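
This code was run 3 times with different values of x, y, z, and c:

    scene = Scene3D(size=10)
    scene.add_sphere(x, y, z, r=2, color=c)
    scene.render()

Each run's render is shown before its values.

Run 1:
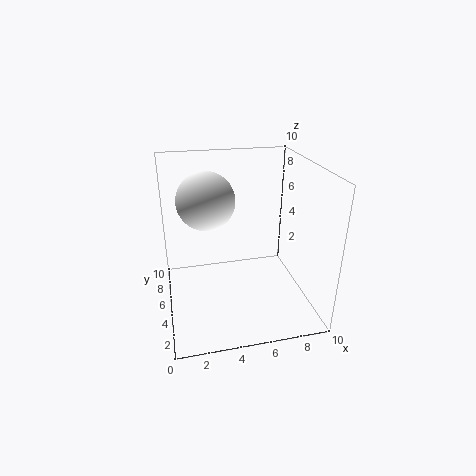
x = 3, y = 6, z = 7.5, c = 'white'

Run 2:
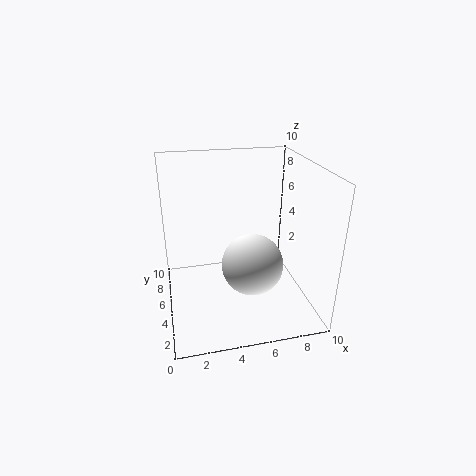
x = 5.5, y = 3, z = 4, c = 'white'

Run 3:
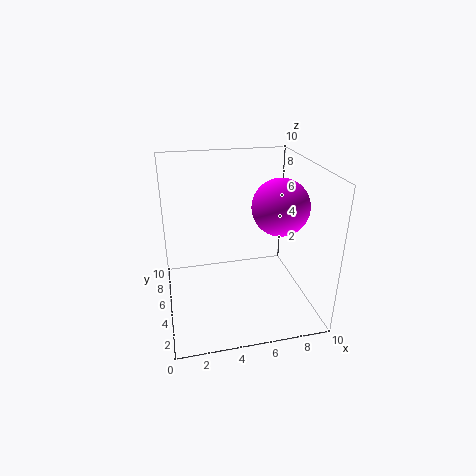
x = 8, y = 5, z = 7, c = 'magenta'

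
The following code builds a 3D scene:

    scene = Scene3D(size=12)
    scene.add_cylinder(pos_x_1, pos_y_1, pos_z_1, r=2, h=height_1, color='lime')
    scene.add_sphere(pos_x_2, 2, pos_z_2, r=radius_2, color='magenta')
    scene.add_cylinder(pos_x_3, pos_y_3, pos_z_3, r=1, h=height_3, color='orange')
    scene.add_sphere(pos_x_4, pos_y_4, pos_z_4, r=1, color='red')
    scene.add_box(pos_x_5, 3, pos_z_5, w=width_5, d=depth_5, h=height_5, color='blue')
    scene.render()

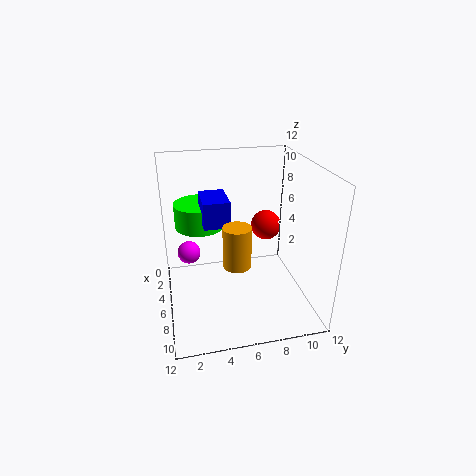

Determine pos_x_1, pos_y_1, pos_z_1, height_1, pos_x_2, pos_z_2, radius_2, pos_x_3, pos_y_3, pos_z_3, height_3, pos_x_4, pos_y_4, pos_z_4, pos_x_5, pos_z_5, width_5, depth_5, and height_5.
pos_x_1 = 5, pos_y_1 = 3, pos_z_1 = 7, height_1 = 2, pos_x_2 = 4, pos_z_2 = 4, radius_2 = 1, pos_x_3 = 10, pos_y_3 = 5, pos_z_3 = 6, height_3 = 3, pos_x_4 = 10, pos_y_4 = 7, pos_z_4 = 9, pos_x_5 = 5, pos_z_5 = 8, width_5 = 3, depth_5 = 2, height_5 = 2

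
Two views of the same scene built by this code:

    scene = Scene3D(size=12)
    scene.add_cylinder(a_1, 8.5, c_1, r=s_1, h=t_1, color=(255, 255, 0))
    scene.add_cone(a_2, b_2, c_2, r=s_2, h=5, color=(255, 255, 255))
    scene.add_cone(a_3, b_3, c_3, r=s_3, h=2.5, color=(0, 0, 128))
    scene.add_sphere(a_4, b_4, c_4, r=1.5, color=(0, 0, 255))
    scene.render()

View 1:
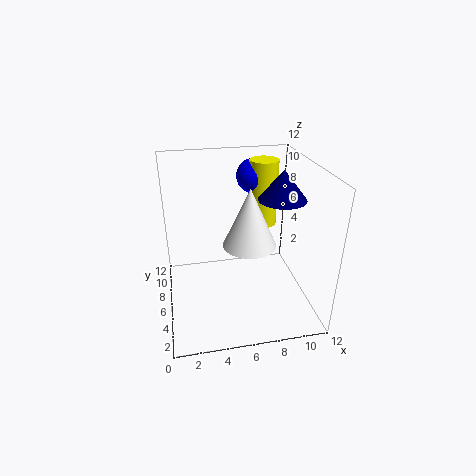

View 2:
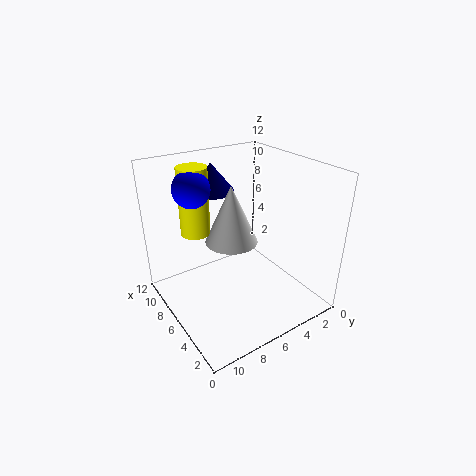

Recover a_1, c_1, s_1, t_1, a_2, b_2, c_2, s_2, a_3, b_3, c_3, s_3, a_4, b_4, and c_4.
a_1 = 8.75, c_1 = 6, s_1 = 1.25, t_1 = 5.75, a_2 = 7, b_2 = 6, c_2 = 5.25, s_2 = 2.25, a_3 = 9.75, b_3 = 6.25, c_3 = 9, s_3 = 2, a_4 = 8, b_4 = 9, c_4 = 10.25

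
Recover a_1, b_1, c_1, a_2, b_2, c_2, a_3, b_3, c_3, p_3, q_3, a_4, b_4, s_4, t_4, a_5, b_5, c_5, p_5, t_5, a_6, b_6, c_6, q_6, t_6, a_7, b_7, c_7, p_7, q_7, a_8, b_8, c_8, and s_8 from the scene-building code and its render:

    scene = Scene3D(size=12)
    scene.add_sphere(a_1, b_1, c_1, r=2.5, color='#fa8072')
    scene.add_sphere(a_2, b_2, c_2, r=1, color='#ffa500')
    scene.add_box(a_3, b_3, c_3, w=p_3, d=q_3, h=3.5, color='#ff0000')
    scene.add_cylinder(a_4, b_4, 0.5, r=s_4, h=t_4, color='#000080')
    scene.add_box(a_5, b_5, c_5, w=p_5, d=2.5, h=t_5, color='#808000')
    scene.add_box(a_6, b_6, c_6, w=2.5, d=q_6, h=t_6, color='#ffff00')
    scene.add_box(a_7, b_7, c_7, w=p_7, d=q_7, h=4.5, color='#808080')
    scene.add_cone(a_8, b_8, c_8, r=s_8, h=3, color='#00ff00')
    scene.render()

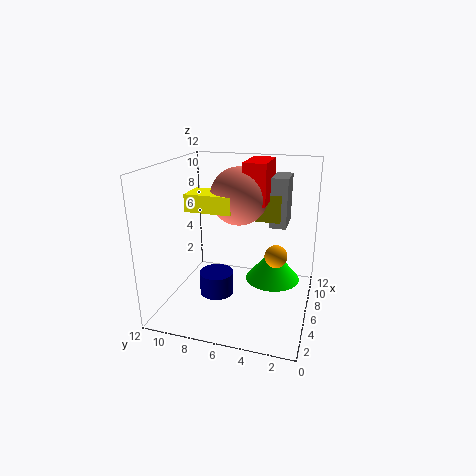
a_1 = 8; b_1 = 6.5; c_1 = 9; a_2 = 7.5; b_2 = 3; c_2 = 4; a_3 = 7; b_3 = 4; c_3 = 8.5; p_3 = 4; q_3 = 2; a_4 = 6; b_4 = 8; s_4 = 1.5; t_4 = 2; a_5 = 9; b_5 = 3; c_5 = 6.5; p_5 = 2.5; t_5 = 2.5; a_6 = 5.5; b_6 = 6.5; c_6 = 8; q_6 = 4; t_6 = 1.5; a_7 = 9; b_7 = 2.5; c_7 = 6; p_7 = 3; q_7 = 1.5; a_8 = 9; b_8 = 3.5; c_8 = 1; s_8 = 2.5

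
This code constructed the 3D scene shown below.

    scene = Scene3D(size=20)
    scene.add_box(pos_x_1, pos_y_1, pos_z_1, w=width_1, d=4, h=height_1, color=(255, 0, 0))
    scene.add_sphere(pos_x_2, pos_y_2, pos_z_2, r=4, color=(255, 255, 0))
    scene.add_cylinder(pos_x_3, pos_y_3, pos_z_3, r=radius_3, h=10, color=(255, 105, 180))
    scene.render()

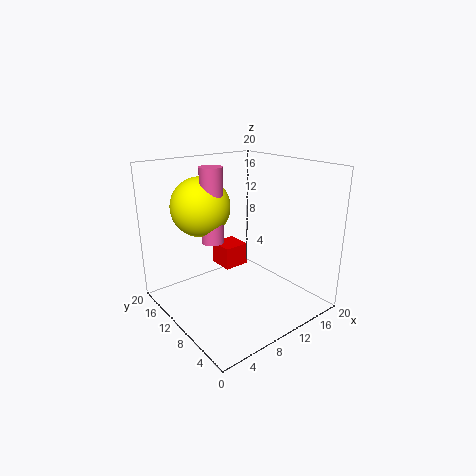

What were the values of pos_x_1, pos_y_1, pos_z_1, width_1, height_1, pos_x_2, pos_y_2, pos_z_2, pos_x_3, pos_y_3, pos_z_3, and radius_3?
pos_x_1 = 11, pos_y_1 = 14, pos_z_1 = 3, width_1 = 4, height_1 = 3.5, pos_x_2 = 6, pos_y_2 = 13, pos_z_2 = 14.5, pos_x_3 = 6.5, pos_y_3 = 11, pos_z_3 = 10, radius_3 = 1.5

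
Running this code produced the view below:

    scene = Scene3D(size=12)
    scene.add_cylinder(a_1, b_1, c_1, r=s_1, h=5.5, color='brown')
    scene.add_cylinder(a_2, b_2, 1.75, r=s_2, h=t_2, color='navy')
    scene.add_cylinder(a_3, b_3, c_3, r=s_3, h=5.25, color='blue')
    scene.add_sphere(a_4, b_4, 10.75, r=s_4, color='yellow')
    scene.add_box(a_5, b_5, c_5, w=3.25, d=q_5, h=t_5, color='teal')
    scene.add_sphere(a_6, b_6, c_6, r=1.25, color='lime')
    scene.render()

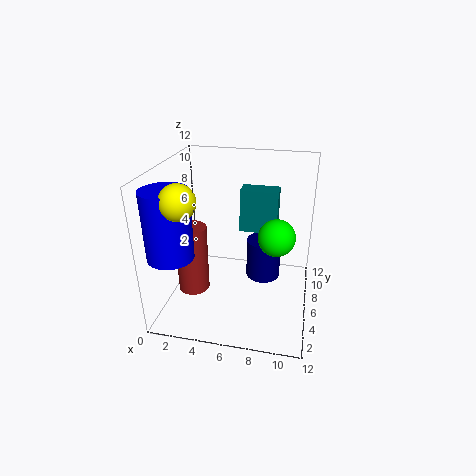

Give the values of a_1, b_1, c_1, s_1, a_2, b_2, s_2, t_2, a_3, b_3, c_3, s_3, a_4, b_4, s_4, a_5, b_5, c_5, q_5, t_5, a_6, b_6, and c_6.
a_1 = 2.75
b_1 = 3.75
c_1 = 2.25
s_1 = 1.25
a_2 = 8
b_2 = 7.5
s_2 = 1.5
t_2 = 3.5
a_3 = 1.75
b_3 = 2
c_3 = 6
s_3 = 1.75
a_4 = 3
b_4 = 1.25
s_4 = 1.25
a_5 = 5.75
b_5 = 7.75
c_5 = 5.75
q_5 = 1.75
t_5 = 3.75
a_6 = 9.5
b_6 = 2
c_6 = 8.5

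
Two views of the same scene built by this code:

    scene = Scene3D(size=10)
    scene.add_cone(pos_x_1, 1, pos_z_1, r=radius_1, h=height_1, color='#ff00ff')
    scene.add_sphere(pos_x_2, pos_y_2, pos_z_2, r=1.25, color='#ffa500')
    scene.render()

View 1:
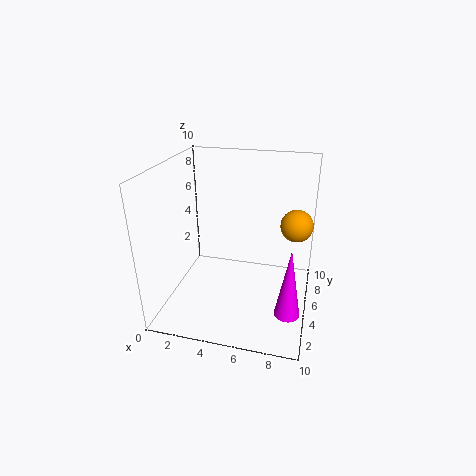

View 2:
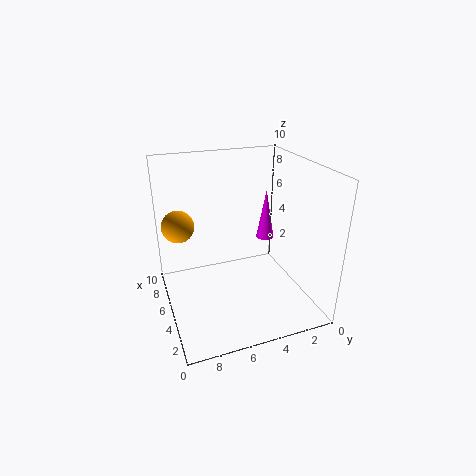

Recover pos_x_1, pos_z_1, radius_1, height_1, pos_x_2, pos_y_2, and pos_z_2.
pos_x_1 = 9; pos_z_1 = 2.5; radius_1 = 0.75; height_1 = 4.25; pos_x_2 = 8.75; pos_y_2 = 8.5; pos_z_2 = 4.75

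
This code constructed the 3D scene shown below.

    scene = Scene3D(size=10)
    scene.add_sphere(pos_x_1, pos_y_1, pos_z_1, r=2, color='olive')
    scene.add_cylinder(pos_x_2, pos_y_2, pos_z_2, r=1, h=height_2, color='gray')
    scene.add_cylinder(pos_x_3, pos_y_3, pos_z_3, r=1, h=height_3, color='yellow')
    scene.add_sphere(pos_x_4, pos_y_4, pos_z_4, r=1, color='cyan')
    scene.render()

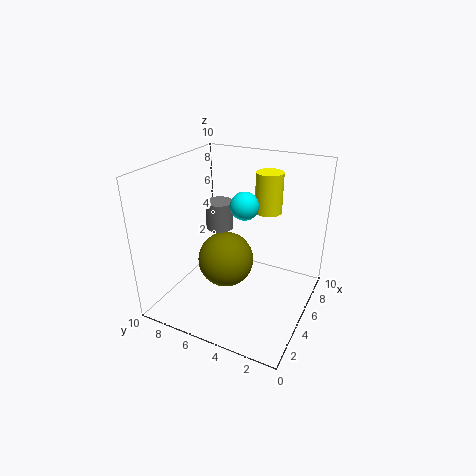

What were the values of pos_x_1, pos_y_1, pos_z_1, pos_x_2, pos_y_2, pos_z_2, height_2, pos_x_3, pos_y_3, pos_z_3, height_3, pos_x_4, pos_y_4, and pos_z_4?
pos_x_1 = 5, pos_y_1 = 6, pos_z_1 = 3, pos_x_2 = 6, pos_y_2 = 7, pos_z_2 = 5, height_2 = 2, pos_x_3 = 8, pos_y_3 = 4, pos_z_3 = 6, height_3 = 3, pos_x_4 = 6, pos_y_4 = 5, pos_z_4 = 7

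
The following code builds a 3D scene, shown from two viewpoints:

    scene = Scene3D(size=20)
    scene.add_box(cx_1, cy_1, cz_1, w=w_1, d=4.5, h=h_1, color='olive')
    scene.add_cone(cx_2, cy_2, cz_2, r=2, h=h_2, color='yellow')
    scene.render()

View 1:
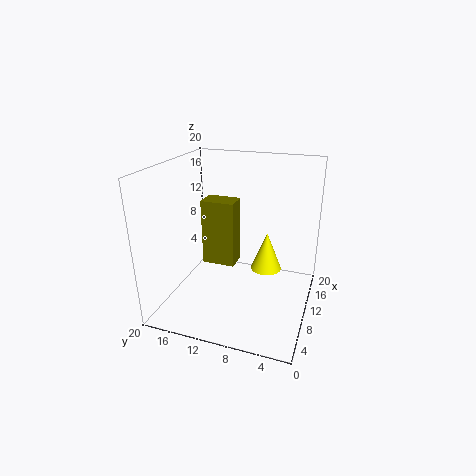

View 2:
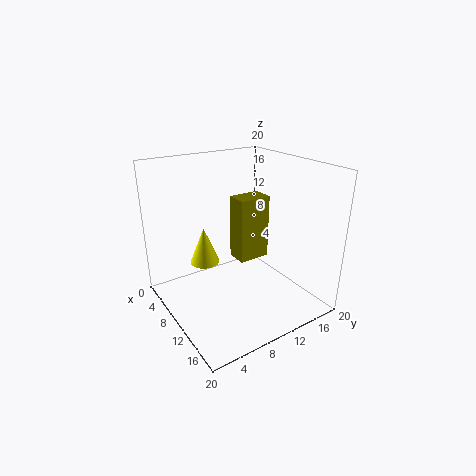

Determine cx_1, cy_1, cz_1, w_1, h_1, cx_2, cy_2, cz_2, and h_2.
cx_1 = 8; cy_1 = 10; cz_1 = 6.5; w_1 = 3; h_1 = 9; cx_2 = 8.5; cy_2 = 5.5; cz_2 = 7; h_2 = 5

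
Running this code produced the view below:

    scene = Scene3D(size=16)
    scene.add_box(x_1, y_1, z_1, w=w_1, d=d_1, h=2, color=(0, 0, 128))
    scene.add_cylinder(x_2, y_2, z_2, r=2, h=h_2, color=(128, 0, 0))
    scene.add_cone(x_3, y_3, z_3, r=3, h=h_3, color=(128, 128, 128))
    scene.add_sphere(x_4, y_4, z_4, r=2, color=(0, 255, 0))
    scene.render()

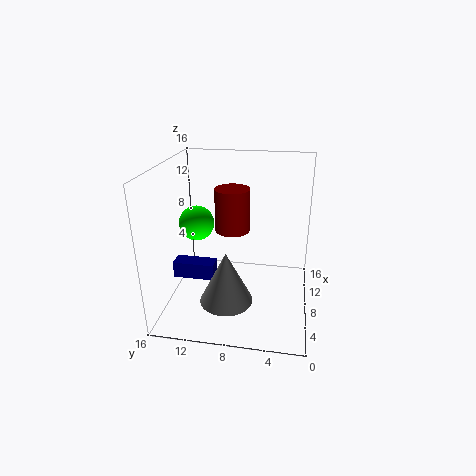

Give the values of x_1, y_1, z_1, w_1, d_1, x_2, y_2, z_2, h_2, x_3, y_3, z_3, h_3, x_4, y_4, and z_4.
x_1 = 8
y_1 = 11
z_1 = 2
w_1 = 2
d_1 = 5
x_2 = 10
y_2 = 9
z_2 = 8
h_2 = 5
x_3 = 6
y_3 = 9
z_3 = 1
h_3 = 6
x_4 = 9
y_4 = 13
z_4 = 9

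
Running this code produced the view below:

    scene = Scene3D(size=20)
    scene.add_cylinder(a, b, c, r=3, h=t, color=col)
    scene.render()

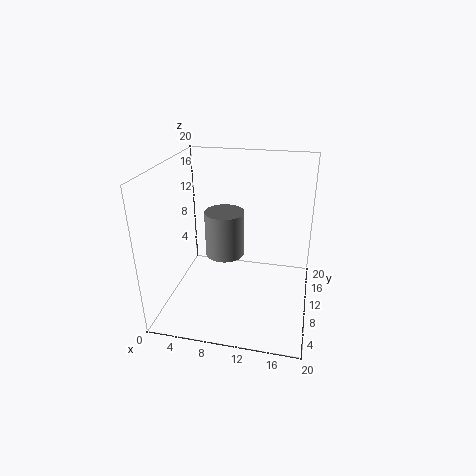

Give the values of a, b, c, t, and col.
a = 7
b = 14
c = 5
t = 7
col = 'gray'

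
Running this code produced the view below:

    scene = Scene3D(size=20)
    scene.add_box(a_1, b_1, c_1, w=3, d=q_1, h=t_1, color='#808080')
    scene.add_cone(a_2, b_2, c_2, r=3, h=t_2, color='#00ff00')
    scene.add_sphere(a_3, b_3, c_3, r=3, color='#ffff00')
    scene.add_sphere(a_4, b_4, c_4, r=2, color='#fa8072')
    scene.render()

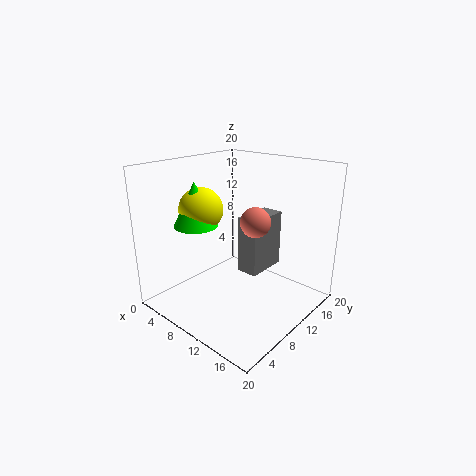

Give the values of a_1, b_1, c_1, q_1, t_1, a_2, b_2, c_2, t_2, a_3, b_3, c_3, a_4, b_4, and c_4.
a_1 = 10
b_1 = 10
c_1 = 5
q_1 = 6
t_1 = 8
a_2 = 6
b_2 = 6
c_2 = 12
t_2 = 6
a_3 = 6
b_3 = 7
c_3 = 14
a_4 = 13
b_4 = 10
c_4 = 13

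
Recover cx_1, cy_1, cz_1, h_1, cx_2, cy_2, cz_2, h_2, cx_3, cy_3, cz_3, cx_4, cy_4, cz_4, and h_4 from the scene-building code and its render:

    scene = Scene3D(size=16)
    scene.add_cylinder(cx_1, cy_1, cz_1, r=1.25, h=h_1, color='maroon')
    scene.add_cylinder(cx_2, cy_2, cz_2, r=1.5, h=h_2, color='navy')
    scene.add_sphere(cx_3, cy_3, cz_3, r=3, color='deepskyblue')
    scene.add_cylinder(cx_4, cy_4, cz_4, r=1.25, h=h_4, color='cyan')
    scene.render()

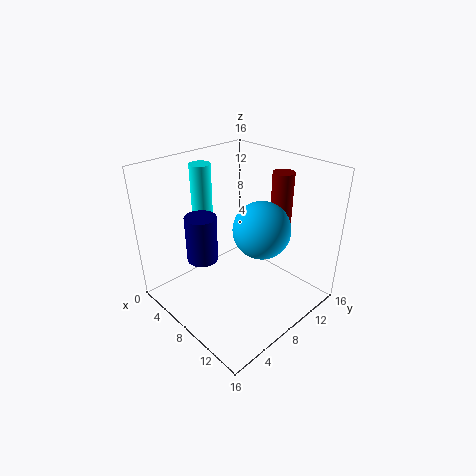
cx_1 = 9.25
cy_1 = 13.75
cz_1 = 8
h_1 = 6.5
cx_2 = 8.75
cy_2 = 2.5
cz_2 = 8.25
h_2 = 4.5
cx_3 = 11
cy_3 = 8.5
cz_3 = 10
cx_4 = 1.75
cy_4 = 8
cz_4 = 8.75
h_4 = 6.25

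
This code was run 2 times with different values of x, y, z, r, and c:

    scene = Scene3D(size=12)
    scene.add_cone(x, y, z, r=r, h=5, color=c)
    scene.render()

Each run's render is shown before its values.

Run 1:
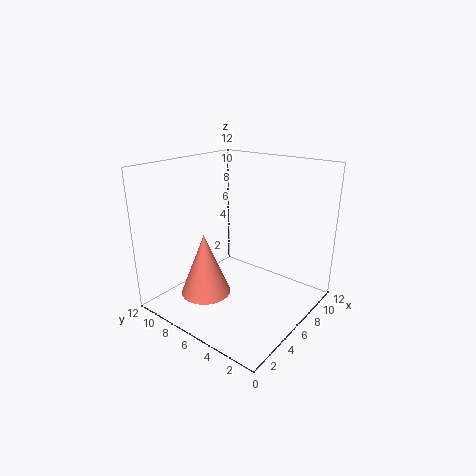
x = 3, y = 7, z = 2, r = 2, c = 'salmon'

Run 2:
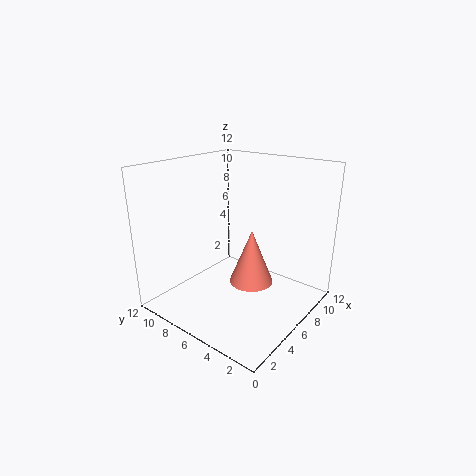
x = 8, y = 6, z = 1, r = 2, c = 'salmon'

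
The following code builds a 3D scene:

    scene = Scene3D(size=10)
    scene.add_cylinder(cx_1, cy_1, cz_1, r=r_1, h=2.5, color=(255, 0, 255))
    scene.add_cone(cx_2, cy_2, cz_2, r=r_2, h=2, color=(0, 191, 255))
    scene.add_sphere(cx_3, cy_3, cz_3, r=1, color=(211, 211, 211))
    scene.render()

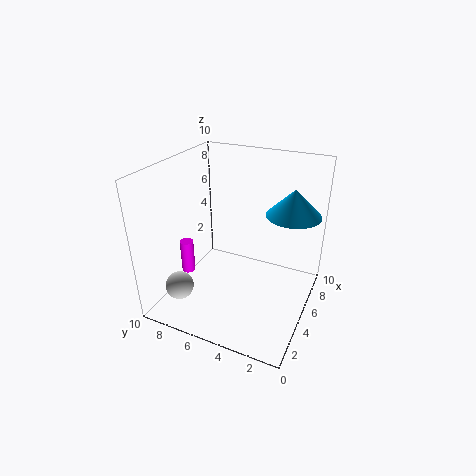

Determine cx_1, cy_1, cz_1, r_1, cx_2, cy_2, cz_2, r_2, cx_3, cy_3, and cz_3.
cx_1 = 4.5, cy_1 = 9, cz_1 = 1.5, r_1 = 0.5, cx_2 = 8, cy_2 = 2, cz_2 = 6, r_2 = 2, cx_3 = 2.5, cy_3 = 8.5, cz_3 = 1.5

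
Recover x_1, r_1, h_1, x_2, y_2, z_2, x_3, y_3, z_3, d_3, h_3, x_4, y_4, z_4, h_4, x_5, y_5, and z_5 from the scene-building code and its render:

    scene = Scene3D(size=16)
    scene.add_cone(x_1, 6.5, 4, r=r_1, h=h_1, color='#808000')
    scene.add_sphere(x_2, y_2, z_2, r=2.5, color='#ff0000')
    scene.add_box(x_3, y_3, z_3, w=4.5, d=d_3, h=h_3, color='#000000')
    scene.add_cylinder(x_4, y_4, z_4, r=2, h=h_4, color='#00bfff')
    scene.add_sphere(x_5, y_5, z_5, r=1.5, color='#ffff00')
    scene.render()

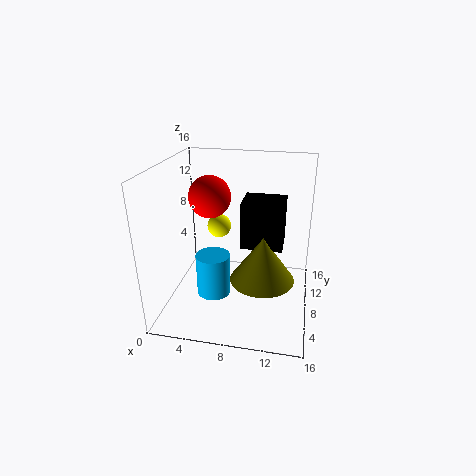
x_1 = 11; r_1 = 3.5; h_1 = 5; x_2 = 4; y_2 = 11; z_2 = 11.5; x_3 = 8.5; y_3 = 6.5; z_3 = 7.5; d_3 = 4; h_3 = 5; x_4 = 5; y_4 = 8; z_4 = 0.5; h_4 = 5; x_5 = 4.5; y_5 = 13; z_5 = 7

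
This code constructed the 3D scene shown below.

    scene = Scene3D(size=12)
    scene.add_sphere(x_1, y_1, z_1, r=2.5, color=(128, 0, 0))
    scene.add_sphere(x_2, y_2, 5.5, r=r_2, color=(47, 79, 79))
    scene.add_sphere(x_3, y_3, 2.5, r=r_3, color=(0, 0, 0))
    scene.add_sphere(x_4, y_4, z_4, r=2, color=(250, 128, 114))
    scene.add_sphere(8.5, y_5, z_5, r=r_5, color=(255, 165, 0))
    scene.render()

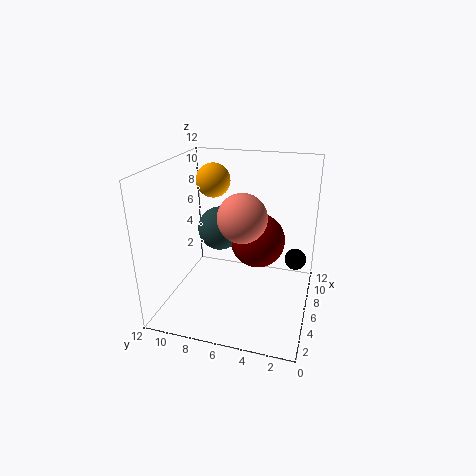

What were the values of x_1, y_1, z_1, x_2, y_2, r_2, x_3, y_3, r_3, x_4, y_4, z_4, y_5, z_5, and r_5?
x_1 = 9; y_1 = 5; z_1 = 4.5; x_2 = 8.5; y_2 = 8.5; r_2 = 2; x_3 = 10; y_3 = 1.5; r_3 = 1; x_4 = 5.5; y_4 = 5.5; z_4 = 8; y_5 = 9; z_5 = 10; r_5 = 1.5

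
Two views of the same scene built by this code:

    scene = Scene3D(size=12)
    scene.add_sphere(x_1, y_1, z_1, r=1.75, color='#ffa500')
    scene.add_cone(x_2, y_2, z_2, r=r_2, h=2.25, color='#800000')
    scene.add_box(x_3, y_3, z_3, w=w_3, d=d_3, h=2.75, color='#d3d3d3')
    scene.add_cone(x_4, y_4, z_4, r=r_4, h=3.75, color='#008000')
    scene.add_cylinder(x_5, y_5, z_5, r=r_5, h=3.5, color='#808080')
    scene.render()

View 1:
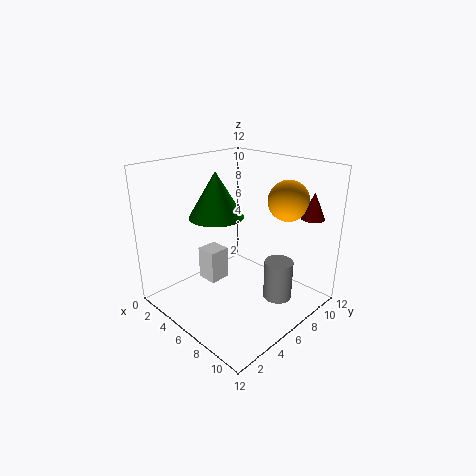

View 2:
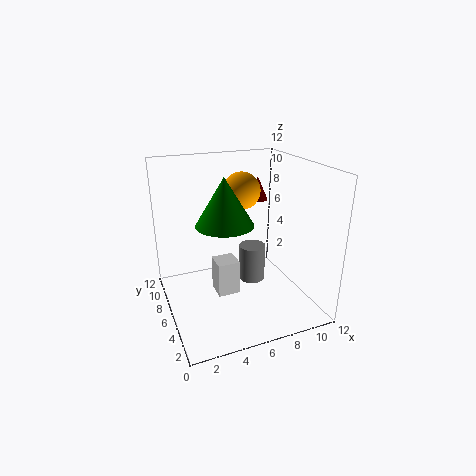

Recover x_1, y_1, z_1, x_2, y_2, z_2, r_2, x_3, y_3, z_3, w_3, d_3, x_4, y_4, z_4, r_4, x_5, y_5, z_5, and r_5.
x_1 = 8; y_1 = 10; z_1 = 8.75; x_2 = 10; y_2 = 10.75; z_2 = 7.5; r_2 = 1; x_3 = 3.5; y_3 = 3.75; z_3 = 2.25; w_3 = 1.75; d_3 = 1.75; x_4 = 4.5; y_4 = 5; z_4 = 7.75; r_4 = 2.25; x_5 = 8.5; y_5 = 8.5; z_5 = 0.25; r_5 = 1.25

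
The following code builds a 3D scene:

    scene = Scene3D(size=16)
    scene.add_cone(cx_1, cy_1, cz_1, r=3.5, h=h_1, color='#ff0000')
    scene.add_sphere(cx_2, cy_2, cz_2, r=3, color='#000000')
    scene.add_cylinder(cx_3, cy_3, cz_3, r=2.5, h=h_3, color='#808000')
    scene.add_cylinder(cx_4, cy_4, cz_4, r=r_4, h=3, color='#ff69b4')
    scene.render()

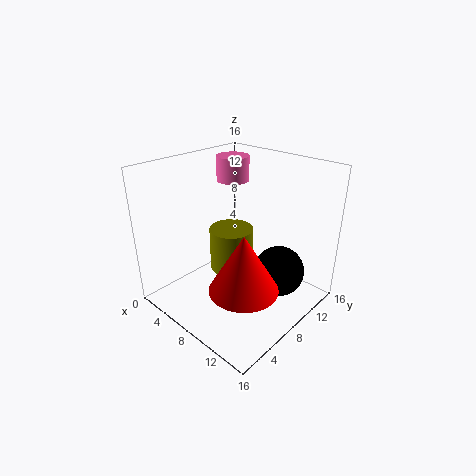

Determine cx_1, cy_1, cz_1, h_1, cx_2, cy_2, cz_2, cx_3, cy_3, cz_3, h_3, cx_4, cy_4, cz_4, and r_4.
cx_1 = 12
cy_1 = 4.5
cz_1 = 5
h_1 = 6
cx_2 = 11
cy_2 = 12
cz_2 = 3
cx_3 = 6.5
cy_3 = 8.5
cz_3 = 3.5
h_3 = 5
cx_4 = 3
cy_4 = 12.5
cz_4 = 12.5
r_4 = 2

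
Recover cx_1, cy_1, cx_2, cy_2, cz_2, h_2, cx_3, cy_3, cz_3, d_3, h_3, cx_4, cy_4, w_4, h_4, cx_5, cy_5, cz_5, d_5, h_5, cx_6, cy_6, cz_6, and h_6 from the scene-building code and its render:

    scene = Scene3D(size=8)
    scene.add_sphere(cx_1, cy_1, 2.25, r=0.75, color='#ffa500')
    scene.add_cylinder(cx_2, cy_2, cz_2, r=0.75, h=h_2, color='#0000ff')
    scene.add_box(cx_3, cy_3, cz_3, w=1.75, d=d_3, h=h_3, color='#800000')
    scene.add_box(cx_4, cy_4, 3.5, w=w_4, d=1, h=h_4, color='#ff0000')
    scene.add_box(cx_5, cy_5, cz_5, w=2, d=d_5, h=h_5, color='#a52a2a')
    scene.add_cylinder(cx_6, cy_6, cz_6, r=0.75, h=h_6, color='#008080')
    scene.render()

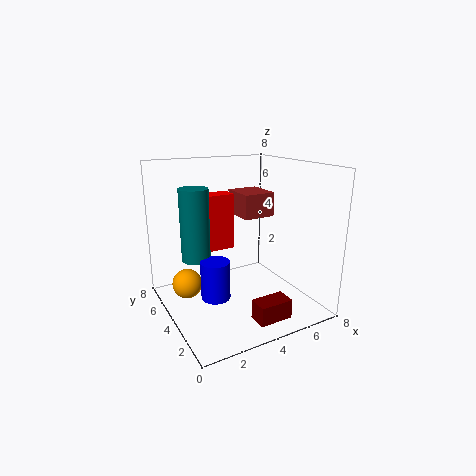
cx_1 = 0.75, cy_1 = 3.5, cx_2 = 2, cy_2 = 2.75, cz_2 = 1.5, h_2 = 2, cx_3 = 3.25, cy_3 = 0.25, cz_3 = 0.75, d_3 = 1, h_3 = 1, cx_4 = 1.25, cy_4 = 4, w_4 = 2.5, h_4 = 3, cx_5 = 5.25, cy_5 = 5.25, cz_5 = 4.5, d_5 = 2.25, h_5 = 1.5, cx_6 = 1.5, cy_6 = 4, cz_6 = 3.25, h_6 = 3.75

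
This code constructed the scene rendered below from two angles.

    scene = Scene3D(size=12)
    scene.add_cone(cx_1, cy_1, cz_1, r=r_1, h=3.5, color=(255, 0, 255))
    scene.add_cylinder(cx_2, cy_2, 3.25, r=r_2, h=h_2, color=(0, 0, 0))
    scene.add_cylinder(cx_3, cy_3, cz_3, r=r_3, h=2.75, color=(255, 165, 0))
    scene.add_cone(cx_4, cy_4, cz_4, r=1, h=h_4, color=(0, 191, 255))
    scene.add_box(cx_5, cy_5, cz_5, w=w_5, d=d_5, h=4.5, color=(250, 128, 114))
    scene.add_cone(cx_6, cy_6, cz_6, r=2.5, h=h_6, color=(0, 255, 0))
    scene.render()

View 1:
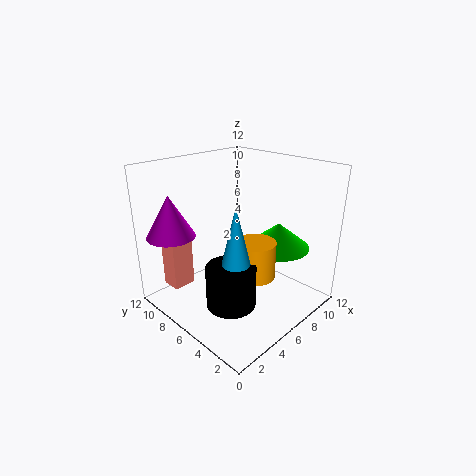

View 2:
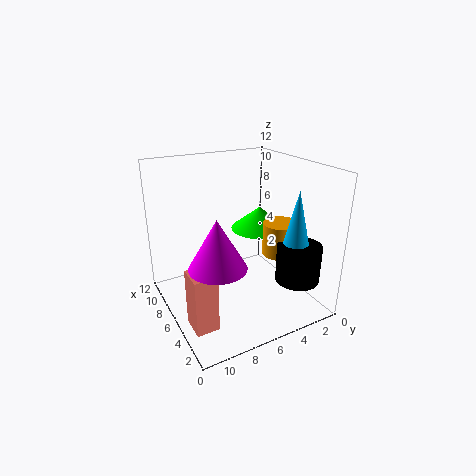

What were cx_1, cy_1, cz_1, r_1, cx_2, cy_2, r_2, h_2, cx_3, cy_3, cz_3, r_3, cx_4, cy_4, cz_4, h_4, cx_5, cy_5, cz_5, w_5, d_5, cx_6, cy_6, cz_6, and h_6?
cx_1 = 2; cy_1 = 9.75; cz_1 = 6.25; r_1 = 2; cx_2 = 2; cy_2 = 2.75; r_2 = 1.75; h_2 = 3; cx_3 = 4.5; cy_3 = 2.75; cz_3 = 4.5; r_3 = 1.5; cx_4 = 2.5; cy_4 = 2.75; cz_4 = 6.25; h_4 = 4.25; cx_5 = 2; cy_5 = 9.75; cz_5 = 1; w_5 = 2; d_5 = 1.75; cx_6 = 7.5; cy_6 = 3; cz_6 = 5.75; h_6 = 2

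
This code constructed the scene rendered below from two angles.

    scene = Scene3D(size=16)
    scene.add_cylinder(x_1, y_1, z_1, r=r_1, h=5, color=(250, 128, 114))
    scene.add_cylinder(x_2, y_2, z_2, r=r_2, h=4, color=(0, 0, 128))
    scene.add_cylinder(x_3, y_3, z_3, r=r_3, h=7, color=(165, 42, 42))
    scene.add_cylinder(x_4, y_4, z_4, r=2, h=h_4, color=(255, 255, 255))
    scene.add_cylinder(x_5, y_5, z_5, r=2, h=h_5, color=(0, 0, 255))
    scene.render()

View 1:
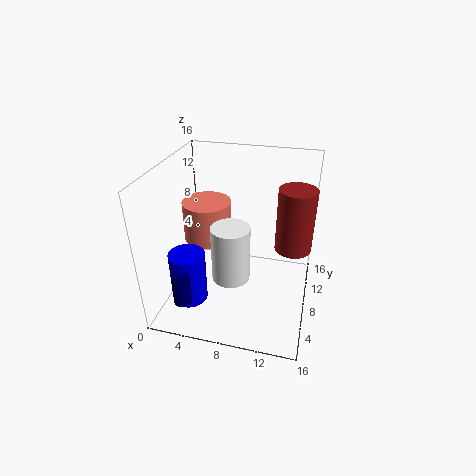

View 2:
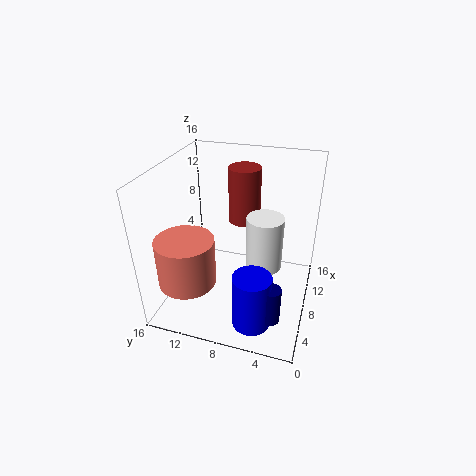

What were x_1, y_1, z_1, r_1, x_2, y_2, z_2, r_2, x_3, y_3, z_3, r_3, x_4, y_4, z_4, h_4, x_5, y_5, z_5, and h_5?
x_1 = 3, y_1 = 12, z_1 = 5, r_1 = 3, x_2 = 3, y_2 = 3, z_2 = 2, r_2 = 1, x_3 = 14, y_3 = 9, z_3 = 7, r_3 = 2, x_4 = 8, y_4 = 5, z_4 = 5, h_4 = 6, x_5 = 3, y_5 = 5, z_5 = 1, h_5 = 6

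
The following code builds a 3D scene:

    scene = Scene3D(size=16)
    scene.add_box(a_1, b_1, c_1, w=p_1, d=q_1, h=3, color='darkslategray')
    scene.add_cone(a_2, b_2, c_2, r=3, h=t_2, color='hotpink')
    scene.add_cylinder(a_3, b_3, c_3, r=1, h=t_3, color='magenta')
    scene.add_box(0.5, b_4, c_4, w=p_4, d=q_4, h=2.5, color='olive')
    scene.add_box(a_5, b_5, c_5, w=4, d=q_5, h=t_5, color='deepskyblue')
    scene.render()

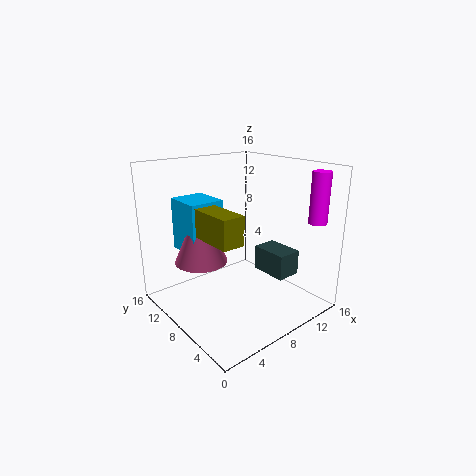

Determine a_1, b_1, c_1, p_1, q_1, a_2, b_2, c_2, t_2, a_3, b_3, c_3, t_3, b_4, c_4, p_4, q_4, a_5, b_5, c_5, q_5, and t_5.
a_1 = 12
b_1 = 5
c_1 = 2.5
p_1 = 3
q_1 = 4.5
a_2 = 5
b_2 = 11
c_2 = 5
t_2 = 7
a_3 = 14
b_3 = 2
c_3 = 10
t_3 = 5.5
b_4 = 0.5
c_4 = 11
p_4 = 2
q_4 = 4
a_5 = 3.5
b_5 = 10
c_5 = 6
q_5 = 4.5
t_5 = 6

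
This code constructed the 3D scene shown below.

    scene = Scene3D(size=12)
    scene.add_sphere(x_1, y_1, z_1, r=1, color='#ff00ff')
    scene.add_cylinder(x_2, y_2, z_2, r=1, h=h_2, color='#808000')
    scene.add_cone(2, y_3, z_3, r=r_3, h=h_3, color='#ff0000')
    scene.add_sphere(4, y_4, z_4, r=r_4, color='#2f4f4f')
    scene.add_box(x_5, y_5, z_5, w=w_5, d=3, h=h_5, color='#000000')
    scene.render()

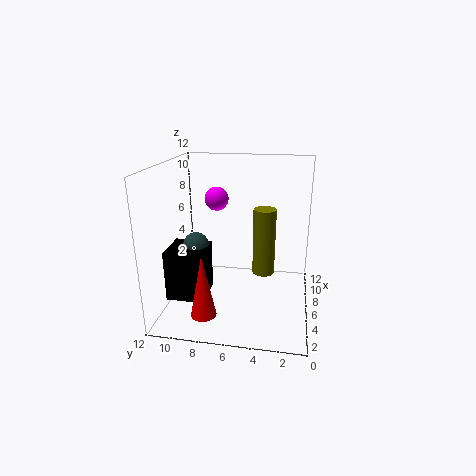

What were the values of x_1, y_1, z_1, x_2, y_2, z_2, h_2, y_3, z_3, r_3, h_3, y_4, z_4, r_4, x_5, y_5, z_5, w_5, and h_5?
x_1 = 7; y_1 = 8; z_1 = 9; x_2 = 8; y_2 = 4; z_2 = 2; h_2 = 6; y_3 = 8; z_3 = 1; r_3 = 1; h_3 = 5; y_4 = 9; z_4 = 6; r_4 = 1; x_5 = 2; y_5 = 8; z_5 = 2; w_5 = 3; h_5 = 4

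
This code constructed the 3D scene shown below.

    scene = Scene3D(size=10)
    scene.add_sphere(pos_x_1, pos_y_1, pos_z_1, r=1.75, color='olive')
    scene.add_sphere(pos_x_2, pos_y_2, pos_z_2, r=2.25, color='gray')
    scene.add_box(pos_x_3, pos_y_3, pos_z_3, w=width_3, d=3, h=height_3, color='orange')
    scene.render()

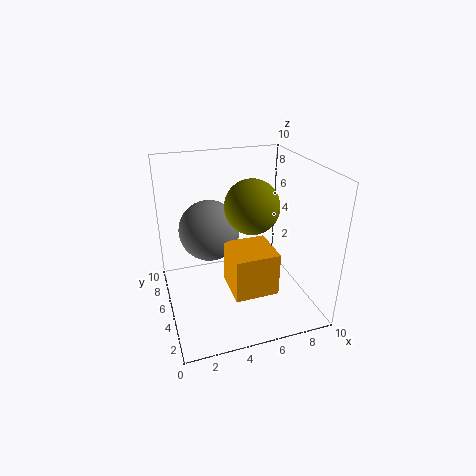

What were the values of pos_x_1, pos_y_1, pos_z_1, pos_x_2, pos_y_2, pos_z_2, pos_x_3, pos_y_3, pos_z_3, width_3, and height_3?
pos_x_1 = 5.5, pos_y_1 = 3.75, pos_z_1 = 7.75, pos_x_2 = 3.5, pos_y_2 = 7.25, pos_z_2 = 4.75, pos_x_3 = 4, pos_y_3 = 2.25, pos_z_3 = 1.75, width_3 = 3, height_3 = 3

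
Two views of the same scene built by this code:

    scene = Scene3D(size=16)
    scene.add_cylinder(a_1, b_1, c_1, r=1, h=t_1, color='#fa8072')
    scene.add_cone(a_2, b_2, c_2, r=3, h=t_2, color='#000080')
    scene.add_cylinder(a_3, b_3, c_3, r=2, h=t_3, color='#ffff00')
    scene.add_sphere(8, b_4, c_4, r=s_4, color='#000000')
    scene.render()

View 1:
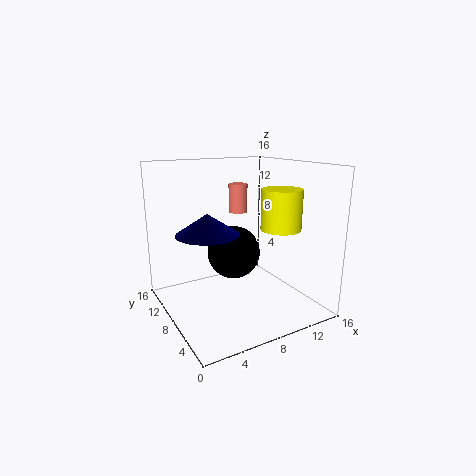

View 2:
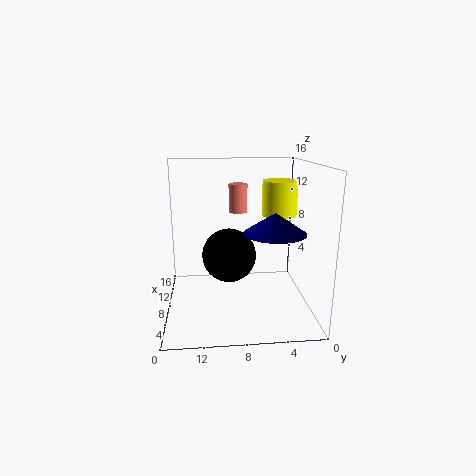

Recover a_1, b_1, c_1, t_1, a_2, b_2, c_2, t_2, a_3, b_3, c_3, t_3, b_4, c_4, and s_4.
a_1 = 8
b_1 = 8
c_1 = 11
t_1 = 3
a_2 = 3
b_2 = 5
c_2 = 10
t_2 = 2
a_3 = 10
b_3 = 3
c_3 = 10
t_3 = 4
b_4 = 9
c_4 = 6
s_4 = 3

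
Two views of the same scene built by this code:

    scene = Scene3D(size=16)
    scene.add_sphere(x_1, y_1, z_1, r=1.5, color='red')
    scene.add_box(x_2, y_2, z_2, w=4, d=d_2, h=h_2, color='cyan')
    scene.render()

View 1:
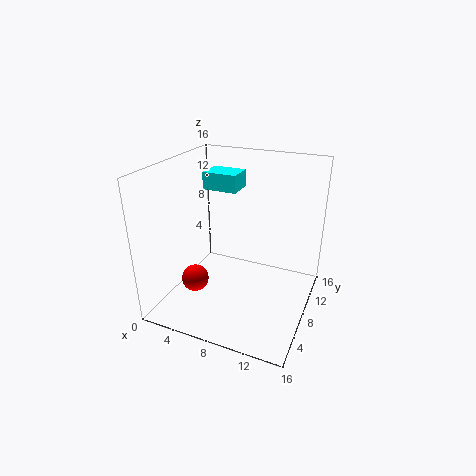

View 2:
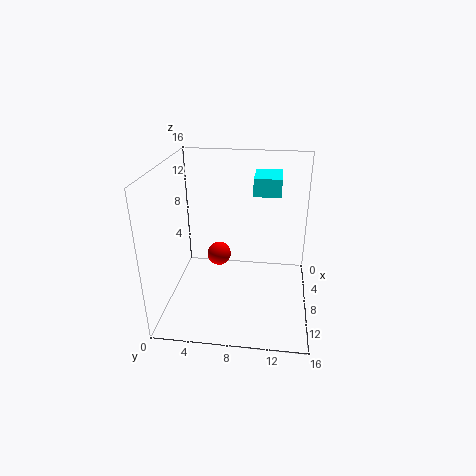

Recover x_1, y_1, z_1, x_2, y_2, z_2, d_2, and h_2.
x_1 = 4, y_1 = 5, z_1 = 3.5, x_2 = 3, y_2 = 9.5, z_2 = 12.5, d_2 = 3, h_2 = 2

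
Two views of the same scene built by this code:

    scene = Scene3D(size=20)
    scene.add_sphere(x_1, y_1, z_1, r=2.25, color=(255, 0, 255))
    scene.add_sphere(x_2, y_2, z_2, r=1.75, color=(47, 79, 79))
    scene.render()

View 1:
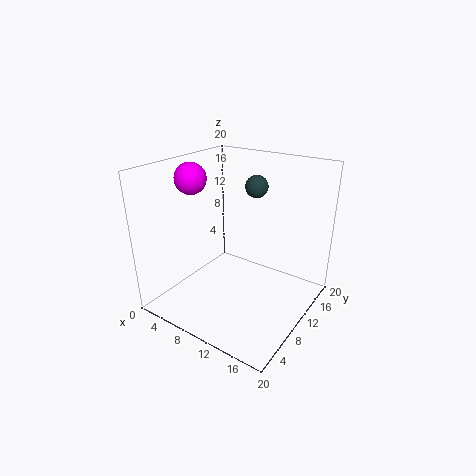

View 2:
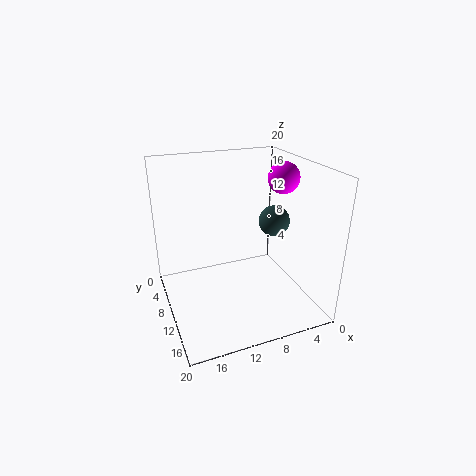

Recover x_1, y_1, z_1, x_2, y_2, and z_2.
x_1 = 2.75; y_1 = 9; z_1 = 17.5; x_2 = 8.5; y_2 = 17.25; z_2 = 15.25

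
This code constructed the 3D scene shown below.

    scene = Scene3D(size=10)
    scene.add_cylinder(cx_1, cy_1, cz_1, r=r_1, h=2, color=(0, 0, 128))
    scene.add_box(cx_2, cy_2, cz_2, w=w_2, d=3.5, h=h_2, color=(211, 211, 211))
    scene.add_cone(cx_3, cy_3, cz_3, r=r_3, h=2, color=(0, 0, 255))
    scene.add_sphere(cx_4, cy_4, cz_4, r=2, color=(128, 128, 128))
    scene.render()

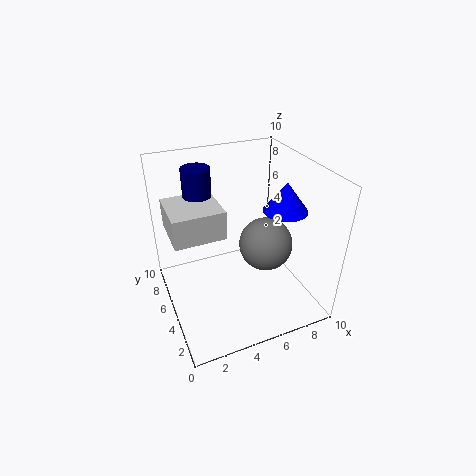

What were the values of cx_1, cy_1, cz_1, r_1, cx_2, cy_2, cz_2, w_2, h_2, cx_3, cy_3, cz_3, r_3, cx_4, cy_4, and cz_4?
cx_1 = 3
cy_1 = 7.5
cz_1 = 7.5
r_1 = 1
cx_2 = 0.5
cy_2 = 4.5
cz_2 = 5.5
w_2 = 3.5
h_2 = 2
cx_3 = 8
cy_3 = 4
cz_3 = 7
r_3 = 1.5
cx_4 = 7.5
cy_4 = 5.5
cz_4 = 3.5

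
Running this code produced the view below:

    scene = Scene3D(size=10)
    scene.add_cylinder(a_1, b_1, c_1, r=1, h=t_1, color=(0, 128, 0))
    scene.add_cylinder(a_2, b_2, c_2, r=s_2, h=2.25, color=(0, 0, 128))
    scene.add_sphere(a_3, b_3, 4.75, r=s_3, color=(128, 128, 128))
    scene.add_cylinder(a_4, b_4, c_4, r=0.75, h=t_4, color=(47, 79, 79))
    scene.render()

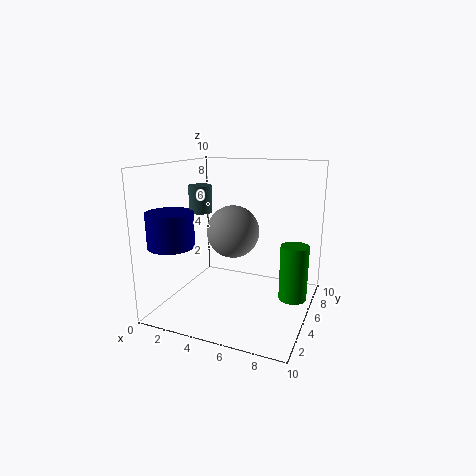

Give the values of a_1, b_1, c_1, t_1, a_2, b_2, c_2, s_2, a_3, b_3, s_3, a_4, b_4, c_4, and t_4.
a_1 = 8.75
b_1 = 6.25
c_1 = 0.5
t_1 = 4
a_2 = 1.75
b_2 = 1.75
c_2 = 5
s_2 = 1.5
a_3 = 3.75
b_3 = 7
s_3 = 2
a_4 = 3
b_4 = 3.5
c_4 = 7
t_4 = 1.75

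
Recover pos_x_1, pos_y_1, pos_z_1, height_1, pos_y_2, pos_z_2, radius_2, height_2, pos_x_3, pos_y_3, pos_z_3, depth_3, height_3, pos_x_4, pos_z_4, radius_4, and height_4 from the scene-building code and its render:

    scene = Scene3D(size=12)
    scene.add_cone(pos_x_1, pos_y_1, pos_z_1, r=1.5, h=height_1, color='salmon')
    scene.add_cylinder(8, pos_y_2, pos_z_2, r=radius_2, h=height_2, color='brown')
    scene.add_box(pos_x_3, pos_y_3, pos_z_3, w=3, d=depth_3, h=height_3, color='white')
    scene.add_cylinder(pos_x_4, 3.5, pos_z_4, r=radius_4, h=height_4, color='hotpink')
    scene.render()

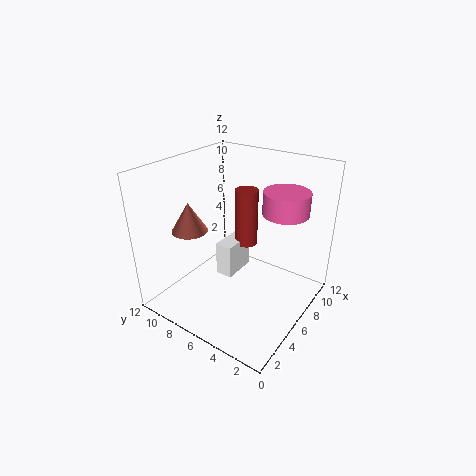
pos_x_1 = 4
pos_y_1 = 9.5
pos_z_1 = 6.5
height_1 = 2.5
pos_y_2 = 6.5
pos_z_2 = 4.5
radius_2 = 1
height_2 = 5
pos_x_3 = 5.5
pos_y_3 = 6.5
pos_z_3 = 2
depth_3 = 1.5
height_3 = 3
pos_x_4 = 9.5
pos_z_4 = 7.5
radius_4 = 2
height_4 = 2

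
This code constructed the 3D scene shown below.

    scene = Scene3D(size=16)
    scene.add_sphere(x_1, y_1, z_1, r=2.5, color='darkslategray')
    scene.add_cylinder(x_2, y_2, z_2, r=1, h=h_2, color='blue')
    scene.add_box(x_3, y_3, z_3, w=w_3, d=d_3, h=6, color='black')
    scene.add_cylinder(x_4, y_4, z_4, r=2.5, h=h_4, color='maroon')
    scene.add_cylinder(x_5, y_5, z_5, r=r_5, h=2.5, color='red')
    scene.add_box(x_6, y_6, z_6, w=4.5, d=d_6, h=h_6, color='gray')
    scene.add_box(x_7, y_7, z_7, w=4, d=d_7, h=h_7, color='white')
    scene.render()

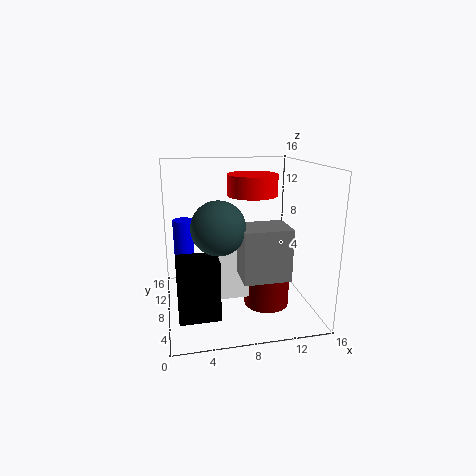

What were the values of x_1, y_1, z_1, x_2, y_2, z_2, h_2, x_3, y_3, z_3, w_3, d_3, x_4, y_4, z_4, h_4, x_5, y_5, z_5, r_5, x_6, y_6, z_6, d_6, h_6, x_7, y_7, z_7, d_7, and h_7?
x_1 = 5
y_1 = 2.5
z_1 = 11
x_2 = 2
y_2 = 6
z_2 = 5.5
h_2 = 5.5
x_3 = 1
y_3 = 1.5
z_3 = 2
w_3 = 4
d_3 = 3
x_4 = 11
y_4 = 6.5
z_4 = 0.5
h_4 = 4
x_5 = 10.5
y_5 = 11.5
z_5 = 12
r_5 = 3
x_6 = 7
y_6 = 0.5
z_6 = 6
d_6 = 3.5
h_6 = 5
x_7 = 5.5
y_7 = 5.5
z_7 = 2
d_7 = 2.5
h_7 = 7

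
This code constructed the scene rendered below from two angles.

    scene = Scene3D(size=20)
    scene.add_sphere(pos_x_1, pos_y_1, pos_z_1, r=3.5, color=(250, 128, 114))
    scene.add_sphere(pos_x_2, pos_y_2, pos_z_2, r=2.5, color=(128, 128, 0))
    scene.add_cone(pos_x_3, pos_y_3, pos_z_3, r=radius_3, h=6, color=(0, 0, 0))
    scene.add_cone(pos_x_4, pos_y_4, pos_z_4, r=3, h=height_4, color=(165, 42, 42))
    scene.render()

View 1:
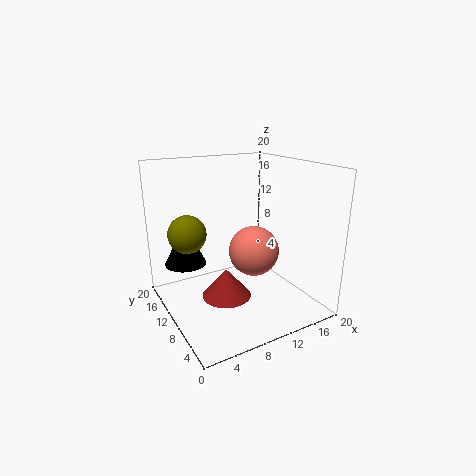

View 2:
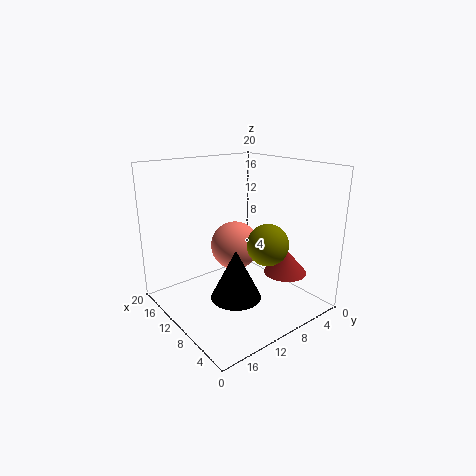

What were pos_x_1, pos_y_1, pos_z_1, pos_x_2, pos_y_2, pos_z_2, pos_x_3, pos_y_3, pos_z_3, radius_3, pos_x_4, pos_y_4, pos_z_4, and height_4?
pos_x_1 = 12, pos_y_1 = 9, pos_z_1 = 8, pos_x_2 = 3, pos_y_2 = 11, pos_z_2 = 11.5, pos_x_3 = 4, pos_y_3 = 15, pos_z_3 = 5.5, radius_3 = 3, pos_x_4 = 5.5, pos_y_4 = 5, pos_z_4 = 5, height_4 = 3.5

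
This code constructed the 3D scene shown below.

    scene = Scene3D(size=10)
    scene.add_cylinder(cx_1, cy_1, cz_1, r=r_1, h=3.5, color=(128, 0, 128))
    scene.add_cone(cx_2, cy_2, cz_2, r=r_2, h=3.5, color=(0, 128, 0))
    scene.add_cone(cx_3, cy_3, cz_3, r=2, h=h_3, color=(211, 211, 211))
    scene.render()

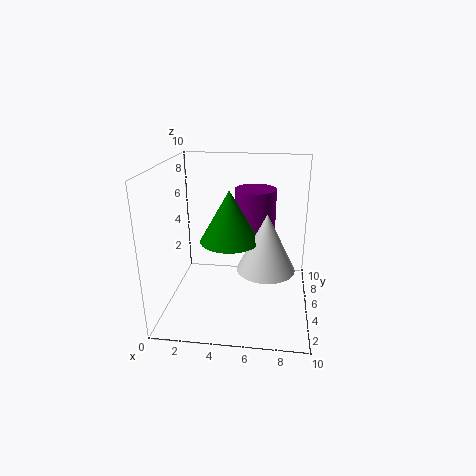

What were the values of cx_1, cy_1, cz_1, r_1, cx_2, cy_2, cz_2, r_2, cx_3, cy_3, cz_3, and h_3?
cx_1 = 6, cy_1 = 7, cz_1 = 4.5, r_1 = 1.5, cx_2 = 4.5, cy_2 = 4.5, cz_2 = 5, r_2 = 2, cx_3 = 7, cy_3 = 4.5, cz_3 = 3, h_3 = 4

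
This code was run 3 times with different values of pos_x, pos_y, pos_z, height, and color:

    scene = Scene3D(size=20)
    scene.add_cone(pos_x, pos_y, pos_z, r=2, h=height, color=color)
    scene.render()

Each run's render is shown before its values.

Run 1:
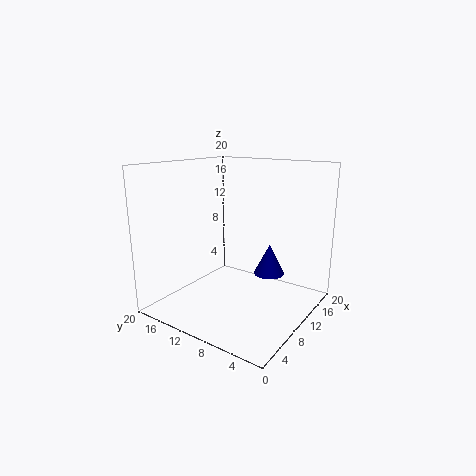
pos_x = 10
pos_y = 5
pos_z = 6
height = 4
color = 'navy'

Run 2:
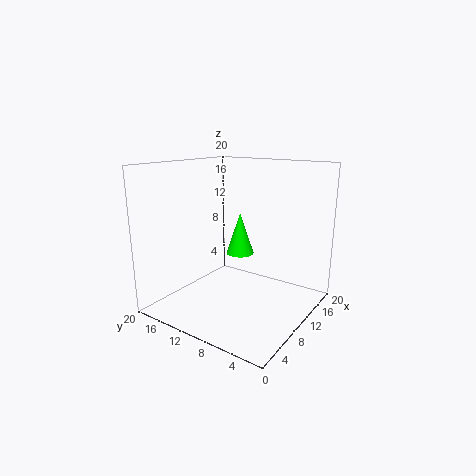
pos_x = 12
pos_y = 11
pos_z = 7
height = 6
color = 'lime'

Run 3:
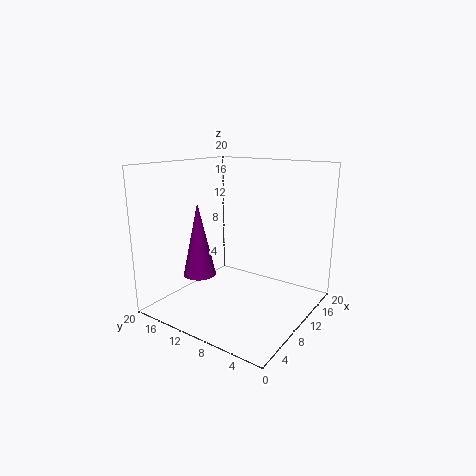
pos_x = 3
pos_y = 11
pos_z = 7
height = 9
color = 'purple'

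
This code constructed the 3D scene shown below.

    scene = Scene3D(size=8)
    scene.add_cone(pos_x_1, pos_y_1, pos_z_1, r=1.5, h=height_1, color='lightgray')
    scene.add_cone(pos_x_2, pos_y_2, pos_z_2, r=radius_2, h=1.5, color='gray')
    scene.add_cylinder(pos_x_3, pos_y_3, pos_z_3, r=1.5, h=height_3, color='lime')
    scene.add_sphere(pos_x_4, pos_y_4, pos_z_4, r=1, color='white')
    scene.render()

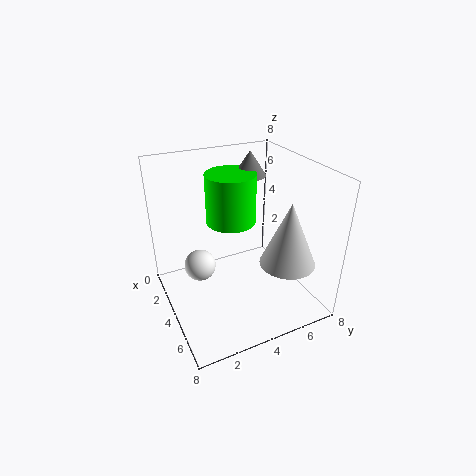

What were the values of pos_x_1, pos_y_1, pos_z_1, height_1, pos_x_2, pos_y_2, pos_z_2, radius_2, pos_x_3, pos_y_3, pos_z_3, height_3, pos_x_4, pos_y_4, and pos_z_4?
pos_x_1 = 6, pos_y_1 = 6, pos_z_1 = 3, height_1 = 3.5, pos_x_2 = 1.5, pos_y_2 = 6, pos_z_2 = 6.5, radius_2 = 1, pos_x_3 = 2, pos_y_3 = 4.5, pos_z_3 = 4, height_3 = 3, pos_x_4 = 1.5, pos_y_4 = 2.5, pos_z_4 = 1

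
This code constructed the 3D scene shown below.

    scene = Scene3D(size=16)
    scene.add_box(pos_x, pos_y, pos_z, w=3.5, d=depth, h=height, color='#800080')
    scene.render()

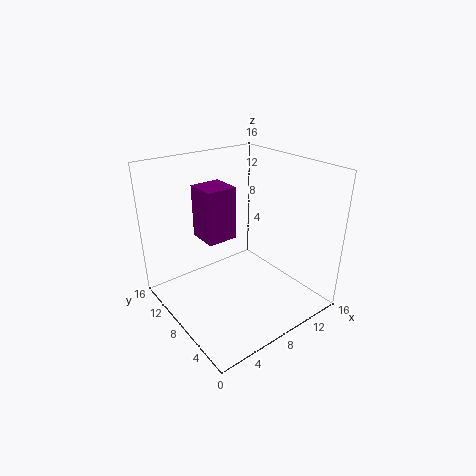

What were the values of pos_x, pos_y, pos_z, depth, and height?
pos_x = 5, pos_y = 9, pos_z = 7.5, depth = 3.5, height = 6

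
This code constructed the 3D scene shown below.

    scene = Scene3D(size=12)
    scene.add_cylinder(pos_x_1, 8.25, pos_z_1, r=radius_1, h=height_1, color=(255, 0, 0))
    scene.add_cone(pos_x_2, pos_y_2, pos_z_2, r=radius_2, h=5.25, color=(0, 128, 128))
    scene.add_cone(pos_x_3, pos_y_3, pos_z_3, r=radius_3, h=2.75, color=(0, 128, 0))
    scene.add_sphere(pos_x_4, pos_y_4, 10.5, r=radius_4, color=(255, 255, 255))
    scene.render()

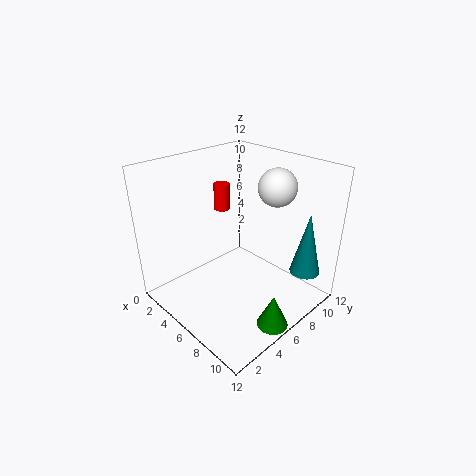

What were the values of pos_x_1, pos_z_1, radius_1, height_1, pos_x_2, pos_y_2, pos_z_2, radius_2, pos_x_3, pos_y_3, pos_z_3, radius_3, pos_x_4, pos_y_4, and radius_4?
pos_x_1 = 1.5
pos_z_1 = 6.5
radius_1 = 0.75
height_1 = 2.5
pos_x_2 = 10.5
pos_y_2 = 9.5
pos_z_2 = 3.25
radius_2 = 1.25
pos_x_3 = 10.75
pos_y_3 = 5.25
pos_z_3 = 0.25
radius_3 = 1.25
pos_x_4 = 8.25
pos_y_4 = 8
radius_4 = 1.5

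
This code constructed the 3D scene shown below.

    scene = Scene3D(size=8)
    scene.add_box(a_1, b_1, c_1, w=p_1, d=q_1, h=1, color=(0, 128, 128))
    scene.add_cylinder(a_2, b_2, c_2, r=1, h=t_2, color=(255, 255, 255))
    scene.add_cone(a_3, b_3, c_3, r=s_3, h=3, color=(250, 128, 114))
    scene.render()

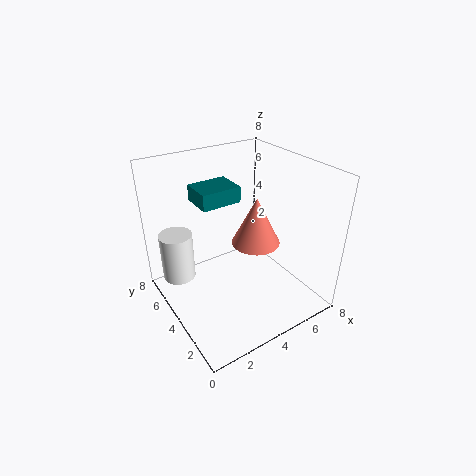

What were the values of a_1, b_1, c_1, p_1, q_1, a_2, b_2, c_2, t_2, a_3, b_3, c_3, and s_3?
a_1 = 3
b_1 = 6
c_1 = 5
p_1 = 2.5
q_1 = 2
a_2 = 1.5
b_2 = 7
c_2 = 0.5
t_2 = 3
a_3 = 6
b_3 = 5
c_3 = 2.5
s_3 = 1.5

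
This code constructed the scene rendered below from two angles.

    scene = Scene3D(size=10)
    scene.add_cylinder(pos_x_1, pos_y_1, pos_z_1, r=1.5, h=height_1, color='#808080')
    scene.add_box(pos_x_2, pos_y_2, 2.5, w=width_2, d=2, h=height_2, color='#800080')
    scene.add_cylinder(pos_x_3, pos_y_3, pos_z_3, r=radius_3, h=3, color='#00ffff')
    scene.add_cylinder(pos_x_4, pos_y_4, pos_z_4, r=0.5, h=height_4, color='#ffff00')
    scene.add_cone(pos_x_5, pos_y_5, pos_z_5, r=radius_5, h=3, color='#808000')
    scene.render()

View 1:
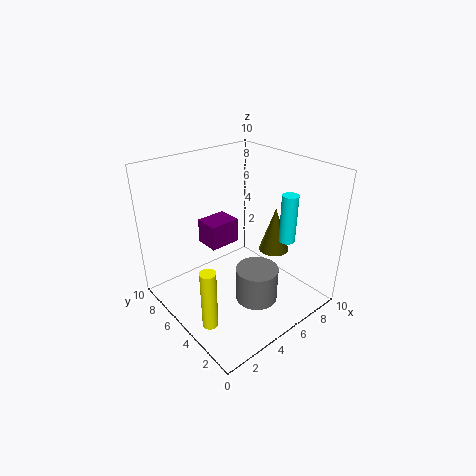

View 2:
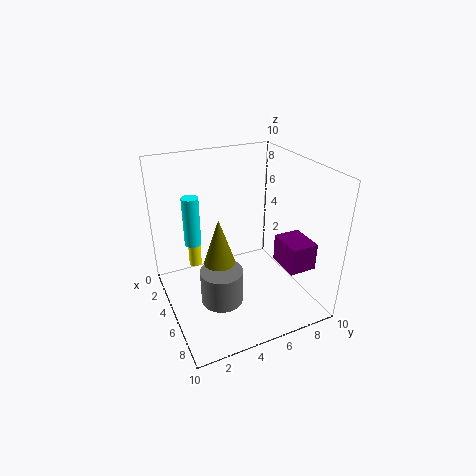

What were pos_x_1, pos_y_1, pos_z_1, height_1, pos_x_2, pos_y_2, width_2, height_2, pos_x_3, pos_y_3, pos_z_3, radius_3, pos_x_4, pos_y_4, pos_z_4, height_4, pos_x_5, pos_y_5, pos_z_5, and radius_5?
pos_x_1 = 5.5
pos_y_1 = 3.5
pos_z_1 = 0.5
height_1 = 2.5
pos_x_2 = 5
pos_y_2 = 8
width_2 = 2.5
height_2 = 2
pos_x_3 = 6
pos_y_3 = 1.5
pos_z_3 = 6
radius_3 = 0.5
pos_x_4 = 1
pos_y_4 = 3
pos_z_4 = 1
height_4 = 4
pos_x_5 = 6.5
pos_y_5 = 3
pos_z_5 = 4.5
radius_5 = 1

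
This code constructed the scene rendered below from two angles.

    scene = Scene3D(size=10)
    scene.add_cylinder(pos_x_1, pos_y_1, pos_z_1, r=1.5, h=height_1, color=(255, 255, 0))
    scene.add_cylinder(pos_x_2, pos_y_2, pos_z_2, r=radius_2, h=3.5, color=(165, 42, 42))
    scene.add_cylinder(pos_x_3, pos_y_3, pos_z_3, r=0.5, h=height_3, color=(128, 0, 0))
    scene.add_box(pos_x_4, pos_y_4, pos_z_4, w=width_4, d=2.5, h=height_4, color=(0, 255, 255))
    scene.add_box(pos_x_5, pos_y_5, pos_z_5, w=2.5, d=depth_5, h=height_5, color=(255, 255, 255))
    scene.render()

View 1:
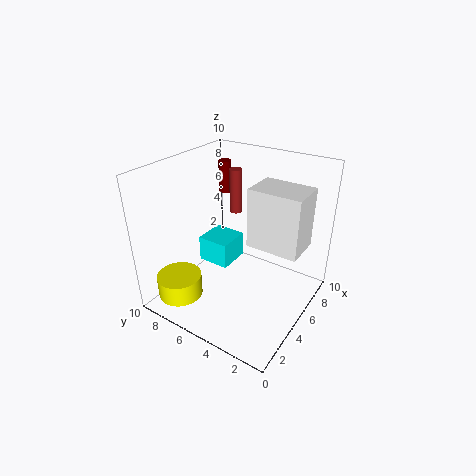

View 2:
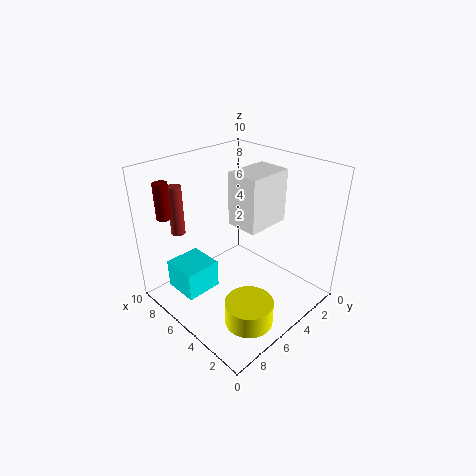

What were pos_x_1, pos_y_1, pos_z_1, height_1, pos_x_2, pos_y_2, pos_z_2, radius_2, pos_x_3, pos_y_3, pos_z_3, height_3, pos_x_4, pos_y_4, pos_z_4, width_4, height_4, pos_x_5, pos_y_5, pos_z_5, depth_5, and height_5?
pos_x_1 = 1.5
pos_y_1 = 7.5
pos_z_1 = 1.5
height_1 = 1.5
pos_x_2 = 8.5
pos_y_2 = 7.5
pos_z_2 = 5
radius_2 = 0.5
pos_x_3 = 8.5
pos_y_3 = 8.5
pos_z_3 = 6.5
height_3 = 2.5
pos_x_4 = 5.5
pos_y_4 = 6.5
pos_z_4 = 1.5
width_4 = 2.5
height_4 = 2
pos_x_5 = 4.5
pos_y_5 = 0.5
pos_z_5 = 5
depth_5 = 3.5
height_5 = 4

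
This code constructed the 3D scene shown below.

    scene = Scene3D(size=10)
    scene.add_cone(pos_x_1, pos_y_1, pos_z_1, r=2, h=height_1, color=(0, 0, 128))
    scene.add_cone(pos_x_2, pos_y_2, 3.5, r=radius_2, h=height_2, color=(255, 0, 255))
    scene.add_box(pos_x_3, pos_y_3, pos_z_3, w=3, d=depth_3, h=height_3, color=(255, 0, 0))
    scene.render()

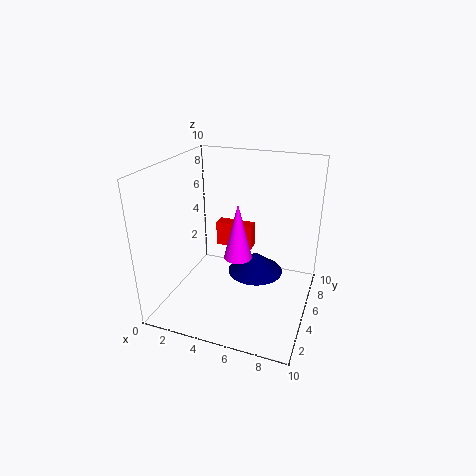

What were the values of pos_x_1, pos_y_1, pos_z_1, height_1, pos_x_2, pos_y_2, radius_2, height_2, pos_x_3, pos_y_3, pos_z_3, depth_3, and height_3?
pos_x_1 = 6, pos_y_1 = 6, pos_z_1 = 2, height_1 = 1.5, pos_x_2 = 5, pos_y_2 = 5, radius_2 = 1, height_2 = 4, pos_x_3 = 2, pos_y_3 = 8, pos_z_3 = 2.5, depth_3 = 1, height_3 = 2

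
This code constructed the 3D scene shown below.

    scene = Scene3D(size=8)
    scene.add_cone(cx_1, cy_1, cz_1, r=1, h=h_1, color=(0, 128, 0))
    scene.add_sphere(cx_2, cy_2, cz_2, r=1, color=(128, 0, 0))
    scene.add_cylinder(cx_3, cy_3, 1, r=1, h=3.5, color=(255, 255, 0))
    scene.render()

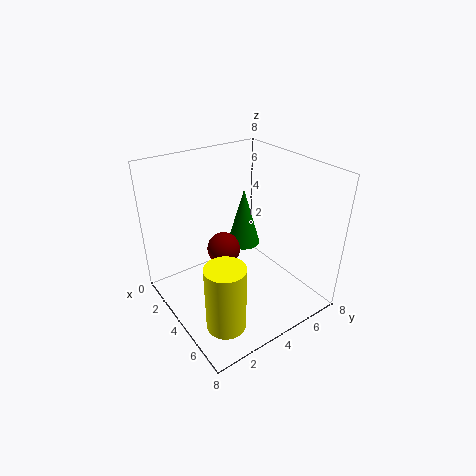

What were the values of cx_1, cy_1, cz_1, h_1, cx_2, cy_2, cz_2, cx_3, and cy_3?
cx_1 = 2.5, cy_1 = 5.5, cz_1 = 2.5, h_1 = 3.5, cx_2 = 2.5, cy_2 = 4, cz_2 = 2.5, cx_3 = 6.5, cy_3 = 1.5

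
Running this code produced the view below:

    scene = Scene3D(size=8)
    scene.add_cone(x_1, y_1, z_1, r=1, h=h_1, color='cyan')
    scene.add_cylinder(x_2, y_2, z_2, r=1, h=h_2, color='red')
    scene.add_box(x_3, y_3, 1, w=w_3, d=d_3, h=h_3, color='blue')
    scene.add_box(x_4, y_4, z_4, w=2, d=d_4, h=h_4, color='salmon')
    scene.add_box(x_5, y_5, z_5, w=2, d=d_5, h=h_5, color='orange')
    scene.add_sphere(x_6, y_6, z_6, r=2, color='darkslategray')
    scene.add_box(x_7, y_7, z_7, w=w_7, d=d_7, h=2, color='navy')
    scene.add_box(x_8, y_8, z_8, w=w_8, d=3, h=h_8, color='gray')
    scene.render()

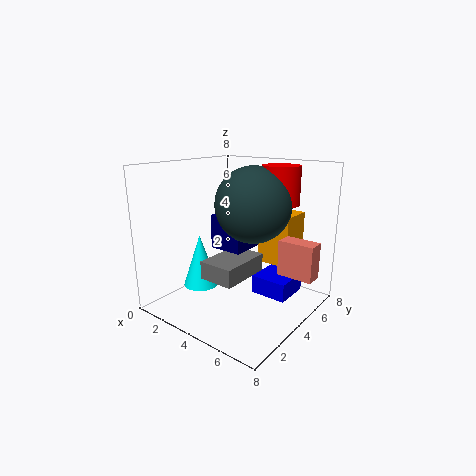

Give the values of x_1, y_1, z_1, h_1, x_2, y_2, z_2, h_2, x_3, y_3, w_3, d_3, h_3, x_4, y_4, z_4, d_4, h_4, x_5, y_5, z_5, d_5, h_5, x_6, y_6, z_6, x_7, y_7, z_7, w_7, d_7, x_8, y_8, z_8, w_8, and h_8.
x_1 = 2, y_1 = 3, z_1 = 1, h_1 = 3, x_2 = 6, y_2 = 5, z_2 = 6, h_2 = 2, x_3 = 5, y_3 = 4, w_3 = 2, d_3 = 2, h_3 = 1, x_4 = 6, y_4 = 5, z_4 = 2, d_4 = 1, h_4 = 2, x_5 = 4, y_5 = 6, z_5 = 2, d_5 = 2, h_5 = 3, x_6 = 5, y_6 = 4, z_6 = 6, x_7 = 2, y_7 = 4, z_7 = 3, w_7 = 2, d_7 = 2, x_8 = 3, y_8 = 2, z_8 = 2, w_8 = 2, h_8 = 1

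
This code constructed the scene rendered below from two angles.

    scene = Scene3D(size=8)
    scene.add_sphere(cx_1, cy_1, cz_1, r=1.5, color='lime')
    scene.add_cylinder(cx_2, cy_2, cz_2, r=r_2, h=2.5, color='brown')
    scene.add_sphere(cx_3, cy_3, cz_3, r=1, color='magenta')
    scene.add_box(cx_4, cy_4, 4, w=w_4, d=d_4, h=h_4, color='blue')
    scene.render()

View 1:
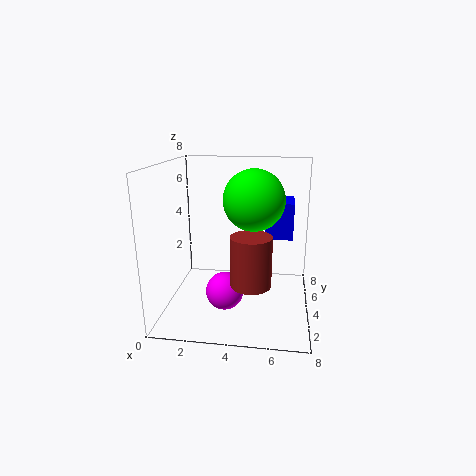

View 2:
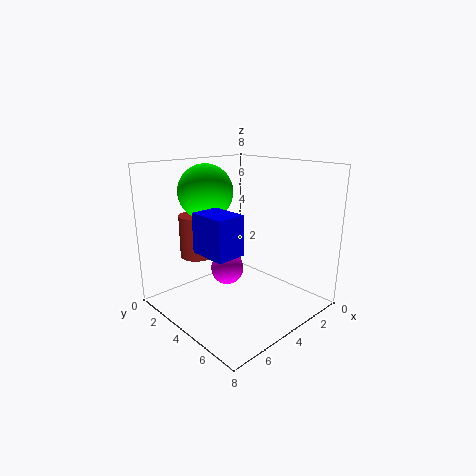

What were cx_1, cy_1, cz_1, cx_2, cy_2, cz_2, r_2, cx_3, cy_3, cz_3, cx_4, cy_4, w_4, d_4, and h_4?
cx_1 = 5; cy_1 = 2.5; cz_1 = 6.5; cx_2 = 5; cy_2 = 1.5; cz_2 = 2.5; r_2 = 1; cx_3 = 3.5; cy_3 = 2.5; cz_3 = 1.5; cx_4 = 5.5; cy_4 = 4; w_4 = 1.5; d_4 = 2; h_4 = 2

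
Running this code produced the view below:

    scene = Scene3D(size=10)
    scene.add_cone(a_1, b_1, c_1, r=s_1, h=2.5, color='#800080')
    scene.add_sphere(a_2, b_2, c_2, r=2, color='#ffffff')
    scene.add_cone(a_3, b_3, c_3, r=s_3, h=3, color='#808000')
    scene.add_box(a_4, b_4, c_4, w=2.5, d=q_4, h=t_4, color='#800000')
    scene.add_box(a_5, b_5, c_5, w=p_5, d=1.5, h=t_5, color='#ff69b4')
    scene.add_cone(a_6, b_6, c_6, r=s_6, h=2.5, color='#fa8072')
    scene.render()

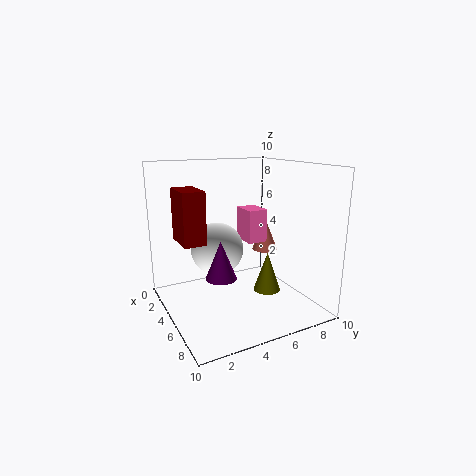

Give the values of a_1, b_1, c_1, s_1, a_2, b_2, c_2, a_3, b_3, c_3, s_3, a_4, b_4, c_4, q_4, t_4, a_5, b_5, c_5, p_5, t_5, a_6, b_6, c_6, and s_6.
a_1 = 6.5, b_1 = 3, c_1 = 3, s_1 = 1, a_2 = 2.5, b_2 = 4.5, c_2 = 3.5, a_3 = 5, b_3 = 7.5, c_3 = 0.5, s_3 = 1, a_4 = 3, b_4 = 1, c_4 = 5, q_4 = 1.5, t_4 = 3.5, a_5 = 2, b_5 = 6.5, c_5 = 4, p_5 = 2, t_5 = 2.5, a_6 = 3, b_6 = 8.5, c_6 = 3, s_6 = 1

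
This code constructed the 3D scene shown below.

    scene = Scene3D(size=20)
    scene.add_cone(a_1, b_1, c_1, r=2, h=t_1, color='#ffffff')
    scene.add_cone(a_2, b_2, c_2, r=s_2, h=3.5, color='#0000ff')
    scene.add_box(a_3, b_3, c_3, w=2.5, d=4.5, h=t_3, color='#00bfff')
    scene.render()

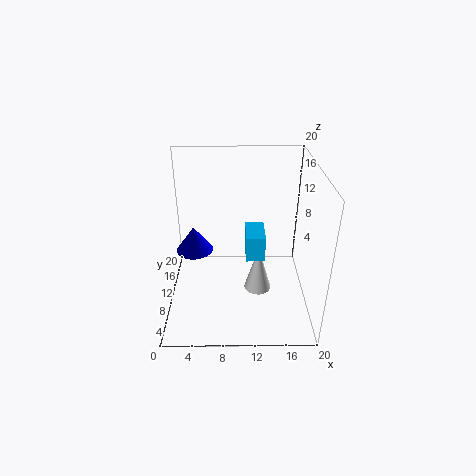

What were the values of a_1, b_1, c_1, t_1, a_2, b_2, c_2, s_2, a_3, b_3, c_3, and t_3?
a_1 = 13; b_1 = 10.5; c_1 = 1; t_1 = 7; a_2 = 4; b_2 = 9.5; c_2 = 8.5; s_2 = 2.5; a_3 = 11; b_3 = 6.5; c_3 = 8.5; t_3 = 3.5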